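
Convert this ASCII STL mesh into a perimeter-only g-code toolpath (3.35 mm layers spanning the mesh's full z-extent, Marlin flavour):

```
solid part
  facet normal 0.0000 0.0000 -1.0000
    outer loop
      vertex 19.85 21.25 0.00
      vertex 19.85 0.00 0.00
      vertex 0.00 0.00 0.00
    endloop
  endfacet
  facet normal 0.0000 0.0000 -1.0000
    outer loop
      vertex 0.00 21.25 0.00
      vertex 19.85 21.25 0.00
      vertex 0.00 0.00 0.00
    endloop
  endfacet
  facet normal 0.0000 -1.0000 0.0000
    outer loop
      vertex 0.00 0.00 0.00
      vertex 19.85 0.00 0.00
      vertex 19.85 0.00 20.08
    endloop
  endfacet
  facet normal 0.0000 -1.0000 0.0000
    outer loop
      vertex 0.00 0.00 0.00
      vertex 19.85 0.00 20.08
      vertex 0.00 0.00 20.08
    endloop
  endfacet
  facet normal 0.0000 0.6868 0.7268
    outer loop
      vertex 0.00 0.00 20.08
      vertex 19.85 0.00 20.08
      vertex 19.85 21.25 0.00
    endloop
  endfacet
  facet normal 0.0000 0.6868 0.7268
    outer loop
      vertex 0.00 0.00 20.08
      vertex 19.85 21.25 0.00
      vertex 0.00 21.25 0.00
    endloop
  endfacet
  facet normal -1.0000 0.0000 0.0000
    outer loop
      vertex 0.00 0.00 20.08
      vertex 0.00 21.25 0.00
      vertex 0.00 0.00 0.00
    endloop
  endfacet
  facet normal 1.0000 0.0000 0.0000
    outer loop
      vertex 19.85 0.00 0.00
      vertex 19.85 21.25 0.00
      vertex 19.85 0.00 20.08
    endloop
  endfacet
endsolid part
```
; perimeter-only toolpath
G21 ; units = mm
G90 ; absolute positioning
G28 ; home
; layer 1
G0 Z3.35
G0 X0.00 Y0.00
G1 X19.85 Y0.00
G1 X19.85 Y17.71
G1 X0.00 Y17.71
G1 X0.00 Y0.00
; layer 2
G0 Z6.69
G0 X0.00 Y0.00
G1 X19.85 Y0.00
G1 X19.85 Y14.17
G1 X0.00 Y14.17
G1 X0.00 Y0.00
; layer 3
G0 Z10.04
G0 X0.00 Y0.00
G1 X19.85 Y0.00
G1 X19.85 Y10.62
G1 X0.00 Y10.62
G1 X0.00 Y0.00
; layer 4
G0 Z13.39
G0 X0.00 Y0.00
G1 X19.85 Y0.00
G1 X19.85 Y7.08
G1 X0.00 Y7.08
G1 X0.00 Y0.00
; layer 5
G0 Z16.73
G0 X0.00 Y0.00
G1 X19.85 Y0.00
G1 X19.85 Y3.54
G1 X0.00 Y3.54
G1 X0.00 Y0.00
M2 ; end

The solid is a wedge (ramp): 19.9 × 21.2 mm base, rising to 20.1 mm along the y=0 edge and sloping linearly to z=0 at y=21.2. Slicing at Δz = 3.35 mm — 6 equal slices spanning the solid's height, so layer i sits at z = i·h/6 — gives 5 non-empty perimeters. Each is a 4-segment closed polygon; G0 lifts to the layer z and rapids to the start vertex, then G1 traces the edges. The cross-section shrinks linearly with z (the slice at the apex is degenerate and omitted).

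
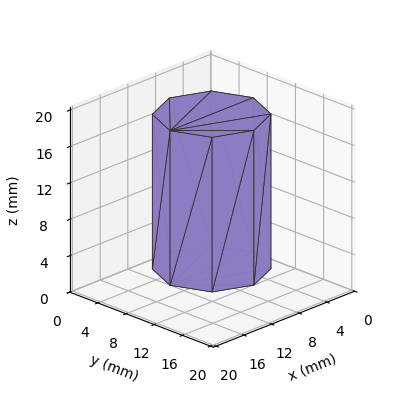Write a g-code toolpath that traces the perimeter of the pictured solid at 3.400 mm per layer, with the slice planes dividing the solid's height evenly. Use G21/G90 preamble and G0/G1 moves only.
Reading the render: the shape is a regular 8-sided prism (a cylinder approximated with 8 flat sides), circumscribed radius ≈ 6 mm, height ≈ 17 mm (dimensions read to the nearest mm from the axis ticks). For the g-code, the solid's height is divided into equal slices at the stated Δz and each level perimeter traced with G1 moves after a G0 lift.

; perimeter-only toolpath
G21 ; units = mm
G90 ; absolute positioning
G28 ; home
; layer 1
G0 Z3.400
G0 X12.000 Y6.000
G1 X10.243 Y10.243
G1 X6.000 Y12.000
G1 X1.757 Y10.243
G1 X0.000 Y6.000
G1 X1.757 Y1.757
G1 X6.000 Y0.000
G1 X10.243 Y1.757
G1 X12.000 Y6.000
; layer 2
G0 Z6.800
G0 X12.000 Y6.000
G1 X10.243 Y10.243
G1 X6.000 Y12.000
G1 X1.757 Y10.243
G1 X0.000 Y6.000
G1 X1.757 Y1.757
G1 X6.000 Y0.000
G1 X10.243 Y1.757
G1 X12.000 Y6.000
; layer 3
G0 Z10.200
G0 X12.000 Y6.000
G1 X10.243 Y10.243
G1 X6.000 Y12.000
G1 X1.757 Y10.243
G1 X0.000 Y6.000
G1 X1.757 Y1.757
G1 X6.000 Y0.000
G1 X10.243 Y1.757
G1 X12.000 Y6.000
; layer 4
G0 Z13.600
G0 X12.000 Y6.000
G1 X10.243 Y10.243
G1 X6.000 Y12.000
G1 X1.757 Y10.243
G1 X0.000 Y6.000
G1 X1.757 Y1.757
G1 X6.000 Y0.000
G1 X10.243 Y1.757
G1 X12.000 Y6.000
; layer 5
G0 Z17.000
G0 X12.000 Y6.000
G1 X10.243 Y10.243
G1 X6.000 Y12.000
G1 X1.757 Y10.243
G1 X0.000 Y6.000
G1 X1.757 Y1.757
G1 X6.000 Y0.000
G1 X10.243 Y1.757
G1 X12.000 Y6.000
M2 ; end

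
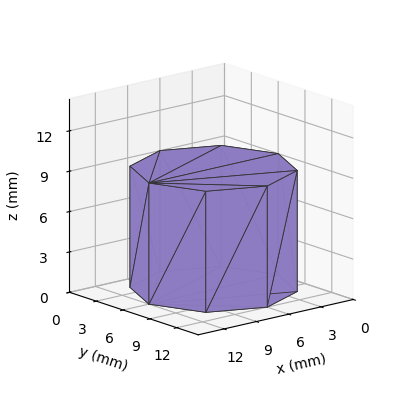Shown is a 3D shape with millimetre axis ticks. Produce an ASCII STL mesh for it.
Reading the render: the shape is a regular 8-sided prism (a cylinder approximated with 8 flat sides), circumscribed radius ≈ 6 mm, height ≈ 9 mm (dimensions read to the nearest mm from the axis ticks). For the STL, each face is triangulated and given an outward normal.

solid part
  facet normal 0.0000 0.0000 -1.0000
    outer loop
      vertex 6.000 12.000 0.000
      vertex 10.243 10.243 0.000
      vertex 12.000 6.000 0.000
    endloop
  endfacet
  facet normal 0.0000 0.0000 -1.0000
    outer loop
      vertex 1.757 10.243 0.000
      vertex 6.000 12.000 0.000
      vertex 12.000 6.000 0.000
    endloop
  endfacet
  facet normal 0.0000 0.0000 -1.0000
    outer loop
      vertex 0.000 6.000 0.000
      vertex 1.757 10.243 0.000
      vertex 12.000 6.000 0.000
    endloop
  endfacet
  facet normal 0.0000 0.0000 -1.0000
    outer loop
      vertex 1.757 1.757 0.000
      vertex 0.000 6.000 0.000
      vertex 12.000 6.000 0.000
    endloop
  endfacet
  facet normal 0.0000 0.0000 -1.0000
    outer loop
      vertex 6.000 0.000 0.000
      vertex 1.757 1.757 0.000
      vertex 12.000 6.000 0.000
    endloop
  endfacet
  facet normal 0.0000 0.0000 -1.0000
    outer loop
      vertex 10.243 1.757 0.000
      vertex 6.000 0.000 0.000
      vertex 12.000 6.000 0.000
    endloop
  endfacet
  facet normal 0.0000 0.0000 1.0000
    outer loop
      vertex 12.000 6.000 9.000
      vertex 10.243 10.243 9.000
      vertex 6.000 12.000 9.000
    endloop
  endfacet
  facet normal 0.0000 0.0000 1.0000
    outer loop
      vertex 12.000 6.000 9.000
      vertex 6.000 12.000 9.000
      vertex 1.757 10.243 9.000
    endloop
  endfacet
  facet normal 0.0000 0.0000 1.0000
    outer loop
      vertex 12.000 6.000 9.000
      vertex 1.757 10.243 9.000
      vertex 0.000 6.000 9.000
    endloop
  endfacet
  facet normal 0.0000 0.0000 1.0000
    outer loop
      vertex 12.000 6.000 9.000
      vertex 0.000 6.000 9.000
      vertex 1.757 1.757 9.000
    endloop
  endfacet
  facet normal 0.0000 0.0000 1.0000
    outer loop
      vertex 12.000 6.000 9.000
      vertex 1.757 1.757 9.000
      vertex 6.000 0.000 9.000
    endloop
  endfacet
  facet normal 0.0000 0.0000 1.0000
    outer loop
      vertex 12.000 6.000 9.000
      vertex 6.000 0.000 9.000
      vertex 10.243 1.757 9.000
    endloop
  endfacet
  facet normal 0.9239 0.3826 0.0000
    outer loop
      vertex 12.000 6.000 0.000
      vertex 10.243 10.243 0.000
      vertex 10.243 10.243 9.000
    endloop
  endfacet
  facet normal 0.9239 0.3826 0.0000
    outer loop
      vertex 12.000 6.000 0.000
      vertex 10.243 10.243 9.000
      vertex 12.000 6.000 9.000
    endloop
  endfacet
  facet normal 0.3826 0.9239 0.0000
    outer loop
      vertex 10.243 10.243 0.000
      vertex 6.000 12.000 0.000
      vertex 6.000 12.000 9.000
    endloop
  endfacet
  facet normal 0.3826 0.9239 0.0000
    outer loop
      vertex 10.243 10.243 0.000
      vertex 6.000 12.000 9.000
      vertex 10.243 10.243 9.000
    endloop
  endfacet
  facet normal -0.3826 0.9239 0.0000
    outer loop
      vertex 6.000 12.000 0.000
      vertex 1.757 10.243 0.000
      vertex 1.757 10.243 9.000
    endloop
  endfacet
  facet normal -0.3826 0.9239 0.0000
    outer loop
      vertex 6.000 12.000 0.000
      vertex 1.757 10.243 9.000
      vertex 6.000 12.000 9.000
    endloop
  endfacet
  facet normal -0.9239 0.3826 0.0000
    outer loop
      vertex 1.757 10.243 0.000
      vertex 0.000 6.000 0.000
      vertex 0.000 6.000 9.000
    endloop
  endfacet
  facet normal -0.9239 0.3826 0.0000
    outer loop
      vertex 1.757 10.243 0.000
      vertex 0.000 6.000 9.000
      vertex 1.757 10.243 9.000
    endloop
  endfacet
  facet normal -0.9239 -0.3826 0.0000
    outer loop
      vertex 0.000 6.000 0.000
      vertex 1.757 1.757 0.000
      vertex 1.757 1.757 9.000
    endloop
  endfacet
  facet normal -0.9239 -0.3826 0.0000
    outer loop
      vertex 0.000 6.000 0.000
      vertex 1.757 1.757 9.000
      vertex 0.000 6.000 9.000
    endloop
  endfacet
  facet normal -0.3826 -0.9239 0.0000
    outer loop
      vertex 1.757 1.757 0.000
      vertex 6.000 0.000 0.000
      vertex 6.000 0.000 9.000
    endloop
  endfacet
  facet normal -0.3826 -0.9239 0.0000
    outer loop
      vertex 1.757 1.757 0.000
      vertex 6.000 0.000 9.000
      vertex 1.757 1.757 9.000
    endloop
  endfacet
  facet normal 0.3826 -0.9239 0.0000
    outer loop
      vertex 6.000 0.000 0.000
      vertex 10.243 1.757 0.000
      vertex 10.243 1.757 9.000
    endloop
  endfacet
  facet normal 0.3826 -0.9239 0.0000
    outer loop
      vertex 6.000 0.000 0.000
      vertex 10.243 1.757 9.000
      vertex 6.000 0.000 9.000
    endloop
  endfacet
  facet normal 0.9239 -0.3826 0.0000
    outer loop
      vertex 10.243 1.757 0.000
      vertex 12.000 6.000 0.000
      vertex 12.000 6.000 9.000
    endloop
  endfacet
  facet normal 0.9239 -0.3826 0.0000
    outer loop
      vertex 10.243 1.757 0.000
      vertex 12.000 6.000 9.000
      vertex 10.243 1.757 9.000
    endloop
  endfacet
endsolid part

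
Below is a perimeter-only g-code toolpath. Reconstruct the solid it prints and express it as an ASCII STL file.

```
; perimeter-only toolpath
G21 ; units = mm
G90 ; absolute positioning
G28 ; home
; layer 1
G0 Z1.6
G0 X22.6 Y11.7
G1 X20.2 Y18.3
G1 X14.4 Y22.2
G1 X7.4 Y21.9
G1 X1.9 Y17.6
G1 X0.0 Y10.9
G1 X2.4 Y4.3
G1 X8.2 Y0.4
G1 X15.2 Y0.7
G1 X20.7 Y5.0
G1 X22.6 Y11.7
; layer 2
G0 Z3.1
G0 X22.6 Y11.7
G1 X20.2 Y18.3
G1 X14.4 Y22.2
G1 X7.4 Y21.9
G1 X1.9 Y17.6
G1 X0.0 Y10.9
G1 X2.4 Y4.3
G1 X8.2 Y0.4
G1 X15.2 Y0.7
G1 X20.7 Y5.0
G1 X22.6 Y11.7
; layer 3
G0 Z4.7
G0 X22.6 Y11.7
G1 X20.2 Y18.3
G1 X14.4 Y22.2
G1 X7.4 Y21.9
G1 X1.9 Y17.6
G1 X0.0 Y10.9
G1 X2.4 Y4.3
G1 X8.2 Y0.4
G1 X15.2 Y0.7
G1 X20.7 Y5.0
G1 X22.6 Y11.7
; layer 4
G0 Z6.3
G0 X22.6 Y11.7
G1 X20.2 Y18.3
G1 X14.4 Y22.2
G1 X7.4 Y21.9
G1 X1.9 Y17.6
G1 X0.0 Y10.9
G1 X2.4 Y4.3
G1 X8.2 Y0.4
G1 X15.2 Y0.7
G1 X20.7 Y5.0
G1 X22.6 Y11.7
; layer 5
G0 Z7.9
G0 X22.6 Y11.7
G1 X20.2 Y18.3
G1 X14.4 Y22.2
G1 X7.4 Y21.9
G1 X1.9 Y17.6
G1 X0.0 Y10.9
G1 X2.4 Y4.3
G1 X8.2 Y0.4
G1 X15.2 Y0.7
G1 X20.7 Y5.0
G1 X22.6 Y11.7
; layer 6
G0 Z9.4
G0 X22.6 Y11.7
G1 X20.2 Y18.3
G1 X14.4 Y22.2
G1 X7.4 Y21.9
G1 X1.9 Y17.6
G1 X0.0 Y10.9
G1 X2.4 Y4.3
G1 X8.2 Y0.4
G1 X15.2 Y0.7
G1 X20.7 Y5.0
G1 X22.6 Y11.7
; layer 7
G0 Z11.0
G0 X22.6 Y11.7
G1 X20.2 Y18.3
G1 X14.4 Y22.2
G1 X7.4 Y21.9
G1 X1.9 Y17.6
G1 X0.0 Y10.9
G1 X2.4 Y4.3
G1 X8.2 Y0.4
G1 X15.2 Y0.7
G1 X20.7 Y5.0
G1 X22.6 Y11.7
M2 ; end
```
solid part
  facet normal 0.0000 0.0000 -1.0000
    outer loop
      vertex 14.4 22.2 0.0
      vertex 20.2 18.3 0.0
      vertex 22.6 11.7 0.0
    endloop
  endfacet
  facet normal 0.0000 0.0000 -1.0000
    outer loop
      vertex 7.4 21.9 0.0
      vertex 14.4 22.2 0.0
      vertex 22.6 11.7 0.0
    endloop
  endfacet
  facet normal 0.0000 0.0000 -1.0000
    outer loop
      vertex 1.9 17.6 0.0
      vertex 7.4 21.9 0.0
      vertex 22.6 11.7 0.0
    endloop
  endfacet
  facet normal 0.0000 0.0000 -1.0000
    outer loop
      vertex 0.0 10.9 0.0
      vertex 1.9 17.6 0.0
      vertex 22.6 11.7 0.0
    endloop
  endfacet
  facet normal 0.0000 0.0000 -1.0000
    outer loop
      vertex 2.4 4.3 0.0
      vertex 0.0 10.9 0.0
      vertex 22.6 11.7 0.0
    endloop
  endfacet
  facet normal 0.0000 0.0000 -1.0000
    outer loop
      vertex 8.2 0.4 0.0
      vertex 2.4 4.3 0.0
      vertex 22.6 11.7 0.0
    endloop
  endfacet
  facet normal 0.0000 0.0000 -1.0000
    outer loop
      vertex 15.2 0.7 0.0
      vertex 8.2 0.4 0.0
      vertex 22.6 11.7 0.0
    endloop
  endfacet
  facet normal 0.0000 0.0000 -1.0000
    outer loop
      vertex 20.7 5.0 0.0
      vertex 15.2 0.7 0.0
      vertex 22.6 11.7 0.0
    endloop
  endfacet
  facet normal 0.0000 0.0000 1.0000
    outer loop
      vertex 22.6 11.7 11.0
      vertex 20.2 18.3 11.0
      vertex 14.4 22.2 11.0
    endloop
  endfacet
  facet normal 0.0000 0.0000 1.0000
    outer loop
      vertex 22.6 11.7 11.0
      vertex 14.4 22.2 11.0
      vertex 7.4 21.9 11.0
    endloop
  endfacet
  facet normal 0.0000 0.0000 1.0000
    outer loop
      vertex 22.6 11.7 11.0
      vertex 7.4 21.9 11.0
      vertex 1.9 17.6 11.0
    endloop
  endfacet
  facet normal 0.0000 0.0000 1.0000
    outer loop
      vertex 22.6 11.7 11.0
      vertex 1.9 17.6 11.0
      vertex 0.0 10.9 11.0
    endloop
  endfacet
  facet normal 0.0000 0.0000 1.0000
    outer loop
      vertex 22.6 11.7 11.0
      vertex 0.0 10.9 11.0
      vertex 2.4 4.3 11.0
    endloop
  endfacet
  facet normal 0.0000 0.0000 1.0000
    outer loop
      vertex 22.6 11.7 11.0
      vertex 2.4 4.3 11.0
      vertex 8.2 0.4 11.0
    endloop
  endfacet
  facet normal 0.0000 0.0000 1.0000
    outer loop
      vertex 22.6 11.7 11.0
      vertex 8.2 0.4 11.0
      vertex 15.2 0.7 11.0
    endloop
  endfacet
  facet normal 0.0000 0.0000 1.0000
    outer loop
      vertex 22.6 11.7 11.0
      vertex 15.2 0.7 11.0
      vertex 20.7 5.0 11.0
    endloop
  endfacet
  facet normal 0.9398 0.3417 0.0000
    outer loop
      vertex 22.6 11.7 0.0
      vertex 20.2 18.3 0.0
      vertex 20.2 18.3 11.0
    endloop
  endfacet
  facet normal 0.9398 0.3417 0.0000
    outer loop
      vertex 22.6 11.7 0.0
      vertex 20.2 18.3 11.0
      vertex 22.6 11.7 11.0
    endloop
  endfacet
  facet normal 0.5580 0.8298 0.0000
    outer loop
      vertex 20.2 18.3 0.0
      vertex 14.4 22.2 0.0
      vertex 14.4 22.2 11.0
    endloop
  endfacet
  facet normal 0.5580 0.8298 0.0000
    outer loop
      vertex 20.2 18.3 0.0
      vertex 14.4 22.2 11.0
      vertex 20.2 18.3 11.0
    endloop
  endfacet
  facet normal -0.0428 0.9991 0.0000
    outer loop
      vertex 14.4 22.2 0.0
      vertex 7.4 21.9 0.0
      vertex 7.4 21.9 11.0
    endloop
  endfacet
  facet normal -0.0428 0.9991 0.0000
    outer loop
      vertex 14.4 22.2 0.0
      vertex 7.4 21.9 11.0
      vertex 14.4 22.2 11.0
    endloop
  endfacet
  facet normal -0.6159 0.7878 0.0000
    outer loop
      vertex 7.4 21.9 0.0
      vertex 1.9 17.6 0.0
      vertex 1.9 17.6 11.0
    endloop
  endfacet
  facet normal -0.6159 0.7878 0.0000
    outer loop
      vertex 7.4 21.9 0.0
      vertex 1.9 17.6 11.0
      vertex 7.4 21.9 11.0
    endloop
  endfacet
  facet normal -0.9621 0.2728 0.0000
    outer loop
      vertex 1.9 17.6 0.0
      vertex 0.0 10.9 0.0
      vertex 0.0 10.9 11.0
    endloop
  endfacet
  facet normal -0.9621 0.2728 0.0000
    outer loop
      vertex 1.9 17.6 0.0
      vertex 0.0 10.9 11.0
      vertex 1.9 17.6 11.0
    endloop
  endfacet
  facet normal -0.9398 -0.3417 0.0000
    outer loop
      vertex 0.0 10.9 0.0
      vertex 2.4 4.3 0.0
      vertex 2.4 4.3 11.0
    endloop
  endfacet
  facet normal -0.9398 -0.3417 0.0000
    outer loop
      vertex 0.0 10.9 0.0
      vertex 2.4 4.3 11.0
      vertex 0.0 10.9 11.0
    endloop
  endfacet
  facet normal -0.5580 -0.8298 0.0000
    outer loop
      vertex 2.4 4.3 0.0
      vertex 8.2 0.4 0.0
      vertex 8.2 0.4 11.0
    endloop
  endfacet
  facet normal -0.5580 -0.8298 0.0000
    outer loop
      vertex 2.4 4.3 0.0
      vertex 8.2 0.4 11.0
      vertex 2.4 4.3 11.0
    endloop
  endfacet
  facet normal 0.0428 -0.9991 0.0000
    outer loop
      vertex 8.2 0.4 0.0
      vertex 15.2 0.7 0.0
      vertex 15.2 0.7 11.0
    endloop
  endfacet
  facet normal 0.0428 -0.9991 0.0000
    outer loop
      vertex 8.2 0.4 0.0
      vertex 15.2 0.7 11.0
      vertex 8.2 0.4 11.0
    endloop
  endfacet
  facet normal 0.6159 -0.7878 0.0000
    outer loop
      vertex 15.2 0.7 0.0
      vertex 20.7 5.0 0.0
      vertex 20.7 5.0 11.0
    endloop
  endfacet
  facet normal 0.6159 -0.7878 0.0000
    outer loop
      vertex 15.2 0.7 0.0
      vertex 20.7 5.0 11.0
      vertex 15.2 0.7 11.0
    endloop
  endfacet
  facet normal 0.9621 -0.2728 0.0000
    outer loop
      vertex 20.7 5.0 0.0
      vertex 22.6 11.7 0.0
      vertex 22.6 11.7 11.0
    endloop
  endfacet
  facet normal 0.9621 -0.2728 0.0000
    outer loop
      vertex 20.7 5.0 0.0
      vertex 22.6 11.7 11.0
      vertex 20.7 5.0 11.0
    endloop
  endfacet
endsolid part

The G0 Z moves step by Δz≈1.6 mm. Every layer's G1 loop is the same polygon, so the solid is a straight extrusion of it from z=0 to z≈11. Closing with flat bottom and top caps and triangulating gives 36 facets — a regular 10-sided prism (a cylinder approximated with 10 flat sides), circumscribed radius ≈ 11.3 mm, height ≈ 11 mm.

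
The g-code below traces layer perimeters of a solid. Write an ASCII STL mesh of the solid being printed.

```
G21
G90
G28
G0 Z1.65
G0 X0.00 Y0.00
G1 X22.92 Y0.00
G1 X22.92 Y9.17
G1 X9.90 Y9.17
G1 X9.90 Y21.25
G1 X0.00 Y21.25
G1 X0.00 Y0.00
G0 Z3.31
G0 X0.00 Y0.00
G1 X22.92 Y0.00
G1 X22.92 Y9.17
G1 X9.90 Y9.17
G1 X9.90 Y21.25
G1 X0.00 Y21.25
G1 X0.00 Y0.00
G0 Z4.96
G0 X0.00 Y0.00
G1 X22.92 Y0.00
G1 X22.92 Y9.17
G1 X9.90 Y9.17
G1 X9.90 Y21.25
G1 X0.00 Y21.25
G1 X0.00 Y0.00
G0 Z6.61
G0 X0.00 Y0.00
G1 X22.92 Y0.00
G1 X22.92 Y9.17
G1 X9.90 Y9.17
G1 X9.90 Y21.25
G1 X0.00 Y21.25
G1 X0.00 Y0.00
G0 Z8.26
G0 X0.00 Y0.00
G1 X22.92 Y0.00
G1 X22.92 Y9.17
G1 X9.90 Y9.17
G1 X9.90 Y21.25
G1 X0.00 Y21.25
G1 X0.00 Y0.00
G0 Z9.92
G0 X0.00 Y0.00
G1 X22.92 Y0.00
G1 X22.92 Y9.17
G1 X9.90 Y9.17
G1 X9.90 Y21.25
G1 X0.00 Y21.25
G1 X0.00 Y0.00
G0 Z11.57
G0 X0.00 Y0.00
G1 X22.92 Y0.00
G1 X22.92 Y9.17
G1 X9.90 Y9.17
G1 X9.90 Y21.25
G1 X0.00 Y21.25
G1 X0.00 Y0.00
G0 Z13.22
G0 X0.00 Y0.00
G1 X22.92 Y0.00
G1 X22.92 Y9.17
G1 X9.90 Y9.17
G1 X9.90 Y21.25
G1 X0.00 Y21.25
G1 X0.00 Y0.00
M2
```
solid part
  facet normal 0.0000 0.0000 -1.0000
    outer loop
      vertex 22.92 9.17 0.00
      vertex 22.92 0.00 0.00
      vertex 0.00 0.00 0.00
    endloop
  endfacet
  facet normal 0.0000 0.0000 -1.0000
    outer loop
      vertex 9.90 9.17 0.00
      vertex 22.92 9.17 0.00
      vertex 0.00 0.00 0.00
    endloop
  endfacet
  facet normal 0.0000 0.0000 -1.0000
    outer loop
      vertex 9.90 21.25 0.00
      vertex 9.90 9.17 0.00
      vertex 0.00 0.00 0.00
    endloop
  endfacet
  facet normal 0.0000 0.0000 -1.0000
    outer loop
      vertex 0.00 21.25 0.00
      vertex 9.90 21.25 0.00
      vertex 0.00 0.00 0.00
    endloop
  endfacet
  facet normal 0.0000 0.0000 1.0000
    outer loop
      vertex 0.00 0.00 13.22
      vertex 22.92 0.00 13.22
      vertex 22.92 9.17 13.22
    endloop
  endfacet
  facet normal 0.0000 0.0000 1.0000
    outer loop
      vertex 0.00 0.00 13.22
      vertex 22.92 9.17 13.22
      vertex 9.90 9.17 13.22
    endloop
  endfacet
  facet normal 0.0000 0.0000 1.0000
    outer loop
      vertex 0.00 0.00 13.22
      vertex 9.90 9.17 13.22
      vertex 9.90 21.25 13.22
    endloop
  endfacet
  facet normal 0.0000 0.0000 1.0000
    outer loop
      vertex 0.00 0.00 13.22
      vertex 9.90 21.25 13.22
      vertex 0.00 21.25 13.22
    endloop
  endfacet
  facet normal 0.0000 -1.0000 0.0000
    outer loop
      vertex 0.00 0.00 0.00
      vertex 22.92 0.00 0.00
      vertex 22.92 0.00 13.22
    endloop
  endfacet
  facet normal 0.0000 -1.0000 0.0000
    outer loop
      vertex 0.00 0.00 0.00
      vertex 22.92 0.00 13.22
      vertex 0.00 0.00 13.22
    endloop
  endfacet
  facet normal 1.0000 0.0000 0.0000
    outer loop
      vertex 22.92 0.00 0.00
      vertex 22.92 9.17 0.00
      vertex 22.92 9.17 13.22
    endloop
  endfacet
  facet normal 1.0000 0.0000 0.0000
    outer loop
      vertex 22.92 0.00 0.00
      vertex 22.92 9.17 13.22
      vertex 22.92 0.00 13.22
    endloop
  endfacet
  facet normal 0.0000 1.0000 0.0000
    outer loop
      vertex 22.92 9.17 0.00
      vertex 9.90 9.17 0.00
      vertex 9.90 9.17 13.22
    endloop
  endfacet
  facet normal 0.0000 1.0000 0.0000
    outer loop
      vertex 22.92 9.17 0.00
      vertex 9.90 9.17 13.22
      vertex 22.92 9.17 13.22
    endloop
  endfacet
  facet normal 1.0000 0.0000 0.0000
    outer loop
      vertex 9.90 9.17 0.00
      vertex 9.90 21.25 0.00
      vertex 9.90 21.25 13.22
    endloop
  endfacet
  facet normal 1.0000 0.0000 0.0000
    outer loop
      vertex 9.90 9.17 0.00
      vertex 9.90 21.25 13.22
      vertex 9.90 9.17 13.22
    endloop
  endfacet
  facet normal 0.0000 1.0000 0.0000
    outer loop
      vertex 9.90 21.25 0.00
      vertex 0.00 21.25 0.00
      vertex 0.00 21.25 13.22
    endloop
  endfacet
  facet normal 0.0000 1.0000 0.0000
    outer loop
      vertex 9.90 21.25 0.00
      vertex 0.00 21.25 13.22
      vertex 9.90 21.25 13.22
    endloop
  endfacet
  facet normal -1.0000 0.0000 0.0000
    outer loop
      vertex 0.00 21.25 0.00
      vertex 0.00 0.00 0.00
      vertex 0.00 0.00 13.22
    endloop
  endfacet
  facet normal -1.0000 0.0000 0.0000
    outer loop
      vertex 0.00 21.25 0.00
      vertex 0.00 0.00 13.22
      vertex 0.00 21.25 13.22
    endloop
  endfacet
endsolid part

The G0 Z moves step by Δz≈1.65 mm. Every layer's G1 loop is the same polygon, so the solid is a straight extrusion of it from z=0 to z≈13.2. Closing with flat bottom and top caps and triangulating gives 20 facets — an L-shaped prism: outer 22.9 × 21.2 mm, arm thicknesses ≈ 9.17 mm (horizontal) and 9.9 mm (vertical), extruded 13.2 mm in z.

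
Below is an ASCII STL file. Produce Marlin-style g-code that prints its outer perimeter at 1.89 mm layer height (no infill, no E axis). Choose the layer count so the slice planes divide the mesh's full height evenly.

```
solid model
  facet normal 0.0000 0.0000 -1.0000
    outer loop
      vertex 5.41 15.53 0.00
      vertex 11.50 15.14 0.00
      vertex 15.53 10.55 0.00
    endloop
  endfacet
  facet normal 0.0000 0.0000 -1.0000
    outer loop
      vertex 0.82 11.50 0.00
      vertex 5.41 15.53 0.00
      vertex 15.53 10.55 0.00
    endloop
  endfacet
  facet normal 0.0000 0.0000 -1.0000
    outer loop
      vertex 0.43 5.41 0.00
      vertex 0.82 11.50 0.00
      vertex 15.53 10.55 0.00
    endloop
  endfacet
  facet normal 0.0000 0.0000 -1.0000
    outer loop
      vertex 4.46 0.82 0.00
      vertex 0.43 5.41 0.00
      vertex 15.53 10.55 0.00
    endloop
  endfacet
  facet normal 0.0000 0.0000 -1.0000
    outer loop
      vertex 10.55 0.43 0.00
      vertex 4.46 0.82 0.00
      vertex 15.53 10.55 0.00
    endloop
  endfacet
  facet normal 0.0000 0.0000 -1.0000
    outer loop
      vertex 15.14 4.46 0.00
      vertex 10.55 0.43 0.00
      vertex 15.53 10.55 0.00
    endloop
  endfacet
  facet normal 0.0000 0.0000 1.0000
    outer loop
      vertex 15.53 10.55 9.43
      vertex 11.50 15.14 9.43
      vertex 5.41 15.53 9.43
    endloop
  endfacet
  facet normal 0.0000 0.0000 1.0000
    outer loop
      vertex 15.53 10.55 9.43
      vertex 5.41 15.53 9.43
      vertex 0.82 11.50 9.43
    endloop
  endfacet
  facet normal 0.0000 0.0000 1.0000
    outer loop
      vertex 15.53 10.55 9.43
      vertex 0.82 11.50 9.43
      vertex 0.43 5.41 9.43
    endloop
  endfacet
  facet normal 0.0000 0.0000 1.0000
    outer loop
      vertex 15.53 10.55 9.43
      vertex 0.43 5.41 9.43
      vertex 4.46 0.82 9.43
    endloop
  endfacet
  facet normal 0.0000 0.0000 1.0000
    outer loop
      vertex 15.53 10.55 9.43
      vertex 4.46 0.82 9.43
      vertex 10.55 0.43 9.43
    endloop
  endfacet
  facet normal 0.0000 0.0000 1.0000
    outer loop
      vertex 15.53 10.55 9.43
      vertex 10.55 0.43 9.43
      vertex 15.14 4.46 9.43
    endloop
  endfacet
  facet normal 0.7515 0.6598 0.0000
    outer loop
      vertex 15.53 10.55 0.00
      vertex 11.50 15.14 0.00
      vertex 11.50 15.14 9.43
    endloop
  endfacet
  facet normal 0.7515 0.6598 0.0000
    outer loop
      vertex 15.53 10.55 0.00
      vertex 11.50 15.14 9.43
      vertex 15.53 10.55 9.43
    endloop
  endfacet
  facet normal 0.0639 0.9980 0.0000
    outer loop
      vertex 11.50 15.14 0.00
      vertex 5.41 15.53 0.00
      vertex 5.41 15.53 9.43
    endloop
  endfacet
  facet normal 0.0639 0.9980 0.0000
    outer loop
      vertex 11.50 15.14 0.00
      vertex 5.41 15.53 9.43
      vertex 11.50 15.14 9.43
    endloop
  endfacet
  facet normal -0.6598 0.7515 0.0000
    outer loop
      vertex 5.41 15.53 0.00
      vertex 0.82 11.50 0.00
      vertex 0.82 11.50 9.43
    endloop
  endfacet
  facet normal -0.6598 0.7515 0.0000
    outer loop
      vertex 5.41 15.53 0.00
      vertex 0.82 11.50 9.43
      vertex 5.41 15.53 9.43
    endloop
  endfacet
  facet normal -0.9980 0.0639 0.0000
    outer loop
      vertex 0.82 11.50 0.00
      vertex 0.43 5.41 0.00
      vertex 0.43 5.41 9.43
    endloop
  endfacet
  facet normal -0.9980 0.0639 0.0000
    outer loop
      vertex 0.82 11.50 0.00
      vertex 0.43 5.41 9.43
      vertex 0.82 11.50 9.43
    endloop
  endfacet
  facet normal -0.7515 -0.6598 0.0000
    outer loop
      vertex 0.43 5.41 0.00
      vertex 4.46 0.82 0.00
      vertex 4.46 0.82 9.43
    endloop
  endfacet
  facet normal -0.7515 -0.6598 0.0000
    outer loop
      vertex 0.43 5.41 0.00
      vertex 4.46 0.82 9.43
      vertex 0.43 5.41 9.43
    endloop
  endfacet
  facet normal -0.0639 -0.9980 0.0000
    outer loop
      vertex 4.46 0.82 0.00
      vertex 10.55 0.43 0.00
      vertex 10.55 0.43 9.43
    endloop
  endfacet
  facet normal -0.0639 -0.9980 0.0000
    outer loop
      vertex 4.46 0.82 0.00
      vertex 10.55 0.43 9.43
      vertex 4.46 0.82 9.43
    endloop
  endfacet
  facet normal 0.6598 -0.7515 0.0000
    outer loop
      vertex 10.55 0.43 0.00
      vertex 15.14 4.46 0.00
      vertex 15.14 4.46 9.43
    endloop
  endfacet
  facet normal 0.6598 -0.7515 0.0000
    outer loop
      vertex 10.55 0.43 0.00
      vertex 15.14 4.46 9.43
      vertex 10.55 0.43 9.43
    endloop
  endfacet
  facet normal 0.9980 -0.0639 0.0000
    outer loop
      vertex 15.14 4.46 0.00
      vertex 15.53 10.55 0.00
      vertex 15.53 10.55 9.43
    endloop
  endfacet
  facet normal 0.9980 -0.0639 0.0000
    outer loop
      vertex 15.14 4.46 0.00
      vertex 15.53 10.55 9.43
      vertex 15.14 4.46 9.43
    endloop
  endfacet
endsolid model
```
; perimeter-only toolpath
G21 ; units = mm
G90 ; absolute positioning
G28 ; home
; layer 1
G0 Z1.89
G0 X15.53 Y10.55
G1 X11.50 Y15.14
G1 X5.41 Y15.53
G1 X0.82 Y11.50
G1 X0.43 Y5.41
G1 X4.46 Y0.82
G1 X10.55 Y0.43
G1 X15.14 Y4.46
G1 X15.53 Y10.55
; layer 2
G0 Z3.77
G0 X15.53 Y10.55
G1 X11.50 Y15.14
G1 X5.41 Y15.53
G1 X0.82 Y11.50
G1 X0.43 Y5.41
G1 X4.46 Y0.82
G1 X10.55 Y0.43
G1 X15.14 Y4.46
G1 X15.53 Y10.55
; layer 3
G0 Z5.66
G0 X15.53 Y10.55
G1 X11.50 Y15.14
G1 X5.41 Y15.53
G1 X0.82 Y11.50
G1 X0.43 Y5.41
G1 X4.46 Y0.82
G1 X10.55 Y0.43
G1 X15.14 Y4.46
G1 X15.53 Y10.55
; layer 4
G0 Z7.54
G0 X15.53 Y10.55
G1 X11.50 Y15.14
G1 X5.41 Y15.53
G1 X0.82 Y11.50
G1 X0.43 Y5.41
G1 X4.46 Y0.82
G1 X10.55 Y0.43
G1 X15.14 Y4.46
G1 X15.53 Y10.55
; layer 5
G0 Z9.43
G0 X15.53 Y10.55
G1 X11.50 Y15.14
G1 X5.41 Y15.53
G1 X0.82 Y11.50
G1 X0.43 Y5.41
G1 X4.46 Y0.82
G1 X10.55 Y0.43
G1 X15.14 Y4.46
G1 X15.53 Y10.55
M2 ; end

The solid is a regular 8-sided prism (a cylinder approximated with 8 flat sides), circumscribed radius ≈ 7.98 mm, height ≈ 9.43 mm. Slicing at Δz = 1.89 mm — 5 equal slices spanning the solid's height, so layer i sits at z = i·h/5 — gives 5 non-empty perimeters. Each is a 8-segment closed polygon; G0 lifts to the layer z and rapids to the start vertex, then G1 traces the edges.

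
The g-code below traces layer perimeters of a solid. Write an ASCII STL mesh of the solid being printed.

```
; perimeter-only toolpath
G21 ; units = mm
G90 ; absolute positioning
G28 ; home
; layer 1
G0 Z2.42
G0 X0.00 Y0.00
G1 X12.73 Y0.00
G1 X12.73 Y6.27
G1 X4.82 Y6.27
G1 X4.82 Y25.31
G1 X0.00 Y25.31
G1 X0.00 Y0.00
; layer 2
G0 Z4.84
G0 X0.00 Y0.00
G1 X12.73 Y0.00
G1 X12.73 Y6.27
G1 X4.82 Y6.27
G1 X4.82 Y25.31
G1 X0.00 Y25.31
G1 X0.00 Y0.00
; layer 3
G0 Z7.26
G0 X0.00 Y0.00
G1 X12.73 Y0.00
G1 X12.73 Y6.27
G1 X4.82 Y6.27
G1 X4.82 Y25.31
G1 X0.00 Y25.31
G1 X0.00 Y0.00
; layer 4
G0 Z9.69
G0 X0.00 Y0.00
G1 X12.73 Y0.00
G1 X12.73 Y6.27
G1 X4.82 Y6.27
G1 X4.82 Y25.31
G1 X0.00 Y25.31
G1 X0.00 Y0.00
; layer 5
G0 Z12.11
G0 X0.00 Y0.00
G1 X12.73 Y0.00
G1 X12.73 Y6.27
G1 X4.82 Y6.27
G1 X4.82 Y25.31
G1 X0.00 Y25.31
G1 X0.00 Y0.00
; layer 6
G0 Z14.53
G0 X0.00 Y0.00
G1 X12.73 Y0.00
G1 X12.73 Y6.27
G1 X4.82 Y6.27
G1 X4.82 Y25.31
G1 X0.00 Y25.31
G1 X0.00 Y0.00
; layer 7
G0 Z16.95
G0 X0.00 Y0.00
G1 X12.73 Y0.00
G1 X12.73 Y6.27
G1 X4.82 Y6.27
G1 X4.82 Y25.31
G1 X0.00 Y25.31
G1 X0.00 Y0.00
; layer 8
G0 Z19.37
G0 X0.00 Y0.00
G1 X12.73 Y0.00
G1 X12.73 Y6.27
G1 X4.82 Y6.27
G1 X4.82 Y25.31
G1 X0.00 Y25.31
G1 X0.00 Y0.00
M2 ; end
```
solid part
  facet normal 0.0000 0.0000 -1.0000
    outer loop
      vertex 12.73 6.27 0.00
      vertex 12.73 0.00 0.00
      vertex 0.00 0.00 0.00
    endloop
  endfacet
  facet normal 0.0000 0.0000 -1.0000
    outer loop
      vertex 4.82 6.27 0.00
      vertex 12.73 6.27 0.00
      vertex 0.00 0.00 0.00
    endloop
  endfacet
  facet normal 0.0000 0.0000 -1.0000
    outer loop
      vertex 4.82 25.31 0.00
      vertex 4.82 6.27 0.00
      vertex 0.00 0.00 0.00
    endloop
  endfacet
  facet normal 0.0000 0.0000 -1.0000
    outer loop
      vertex 0.00 25.31 0.00
      vertex 4.82 25.31 0.00
      vertex 0.00 0.00 0.00
    endloop
  endfacet
  facet normal 0.0000 0.0000 1.0000
    outer loop
      vertex 0.00 0.00 19.37
      vertex 12.73 0.00 19.37
      vertex 12.73 6.27 19.37
    endloop
  endfacet
  facet normal 0.0000 0.0000 1.0000
    outer loop
      vertex 0.00 0.00 19.37
      vertex 12.73 6.27 19.37
      vertex 4.82 6.27 19.37
    endloop
  endfacet
  facet normal 0.0000 0.0000 1.0000
    outer loop
      vertex 0.00 0.00 19.37
      vertex 4.82 6.27 19.37
      vertex 4.82 25.31 19.37
    endloop
  endfacet
  facet normal 0.0000 0.0000 1.0000
    outer loop
      vertex 0.00 0.00 19.37
      vertex 4.82 25.31 19.37
      vertex 0.00 25.31 19.37
    endloop
  endfacet
  facet normal 0.0000 -1.0000 0.0000
    outer loop
      vertex 0.00 0.00 0.00
      vertex 12.73 0.00 0.00
      vertex 12.73 0.00 19.37
    endloop
  endfacet
  facet normal 0.0000 -1.0000 0.0000
    outer loop
      vertex 0.00 0.00 0.00
      vertex 12.73 0.00 19.37
      vertex 0.00 0.00 19.37
    endloop
  endfacet
  facet normal 1.0000 0.0000 0.0000
    outer loop
      vertex 12.73 0.00 0.00
      vertex 12.73 6.27 0.00
      vertex 12.73 6.27 19.37
    endloop
  endfacet
  facet normal 1.0000 0.0000 0.0000
    outer loop
      vertex 12.73 0.00 0.00
      vertex 12.73 6.27 19.37
      vertex 12.73 0.00 19.37
    endloop
  endfacet
  facet normal 0.0000 1.0000 0.0000
    outer loop
      vertex 12.73 6.27 0.00
      vertex 4.82 6.27 0.00
      vertex 4.82 6.27 19.37
    endloop
  endfacet
  facet normal 0.0000 1.0000 0.0000
    outer loop
      vertex 12.73 6.27 0.00
      vertex 4.82 6.27 19.37
      vertex 12.73 6.27 19.37
    endloop
  endfacet
  facet normal 1.0000 0.0000 0.0000
    outer loop
      vertex 4.82 6.27 0.00
      vertex 4.82 25.31 0.00
      vertex 4.82 25.31 19.37
    endloop
  endfacet
  facet normal 1.0000 0.0000 0.0000
    outer loop
      vertex 4.82 6.27 0.00
      vertex 4.82 25.31 19.37
      vertex 4.82 6.27 19.37
    endloop
  endfacet
  facet normal 0.0000 1.0000 0.0000
    outer loop
      vertex 4.82 25.31 0.00
      vertex 0.00 25.31 0.00
      vertex 0.00 25.31 19.37
    endloop
  endfacet
  facet normal 0.0000 1.0000 0.0000
    outer loop
      vertex 4.82 25.31 0.00
      vertex 0.00 25.31 19.37
      vertex 4.82 25.31 19.37
    endloop
  endfacet
  facet normal -1.0000 0.0000 0.0000
    outer loop
      vertex 0.00 25.31 0.00
      vertex 0.00 0.00 0.00
      vertex 0.00 0.00 19.37
    endloop
  endfacet
  facet normal -1.0000 0.0000 0.0000
    outer loop
      vertex 0.00 25.31 0.00
      vertex 0.00 0.00 19.37
      vertex 0.00 25.31 19.37
    endloop
  endfacet
endsolid part

The G0 Z moves step by Δz≈2.42 mm. Every layer's G1 loop is the same polygon, so the solid is a straight extrusion of it from z=0 to z≈19.4. Closing with flat bottom and top caps and triangulating gives 20 facets — an L-shaped prism: outer 12.7 × 25.3 mm, arm thicknesses ≈ 6.27 mm (horizontal) and 4.82 mm (vertical), extruded 19.4 mm in z.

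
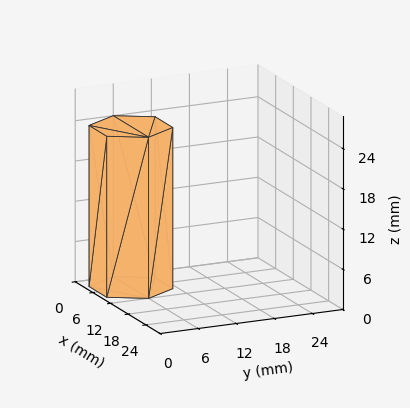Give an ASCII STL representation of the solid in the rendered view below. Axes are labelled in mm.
Reading the render: the shape is a regular 6-sided prism (a cylinder approximated with 6 flat sides), circumscribed radius ≈ 6 mm, height ≈ 24 mm (dimensions read to the nearest mm from the axis ticks). For the STL, each face is triangulated and given an outward normal.

solid part
  facet normal 0.0000 0.0000 -1.0000
    outer loop
      vertex 3.0 11.2 0.0
      vertex 9.0 11.2 0.0
      vertex 12.0 6.0 0.0
    endloop
  endfacet
  facet normal 0.0000 0.0000 -1.0000
    outer loop
      vertex 0.0 6.0 0.0
      vertex 3.0 11.2 0.0
      vertex 12.0 6.0 0.0
    endloop
  endfacet
  facet normal 0.0000 0.0000 -1.0000
    outer loop
      vertex 3.0 0.8 0.0
      vertex 0.0 6.0 0.0
      vertex 12.0 6.0 0.0
    endloop
  endfacet
  facet normal 0.0000 0.0000 -1.0000
    outer loop
      vertex 9.0 0.8 0.0
      vertex 3.0 0.8 0.0
      vertex 12.0 6.0 0.0
    endloop
  endfacet
  facet normal 0.0000 0.0000 1.0000
    outer loop
      vertex 12.0 6.0 24.0
      vertex 9.0 11.2 24.0
      vertex 3.0 11.2 24.0
    endloop
  endfacet
  facet normal 0.0000 0.0000 1.0000
    outer loop
      vertex 12.0 6.0 24.0
      vertex 3.0 11.2 24.0
      vertex 0.0 6.0 24.0
    endloop
  endfacet
  facet normal 0.0000 0.0000 1.0000
    outer loop
      vertex 12.0 6.0 24.0
      vertex 0.0 6.0 24.0
      vertex 3.0 0.8 24.0
    endloop
  endfacet
  facet normal 0.0000 0.0000 1.0000
    outer loop
      vertex 12.0 6.0 24.0
      vertex 3.0 0.8 24.0
      vertex 9.0 0.8 24.0
    endloop
  endfacet
  facet normal 0.8662 0.4997 0.0000
    outer loop
      vertex 12.0 6.0 0.0
      vertex 9.0 11.2 0.0
      vertex 9.0 11.2 24.0
    endloop
  endfacet
  facet normal 0.8662 0.4997 0.0000
    outer loop
      vertex 12.0 6.0 0.0
      vertex 9.0 11.2 24.0
      vertex 12.0 6.0 24.0
    endloop
  endfacet
  facet normal 0.0000 1.0000 0.0000
    outer loop
      vertex 9.0 11.2 0.0
      vertex 3.0 11.2 0.0
      vertex 3.0 11.2 24.0
    endloop
  endfacet
  facet normal 0.0000 1.0000 0.0000
    outer loop
      vertex 9.0 11.2 0.0
      vertex 3.0 11.2 24.0
      vertex 9.0 11.2 24.0
    endloop
  endfacet
  facet normal -0.8662 0.4997 0.0000
    outer loop
      vertex 3.0 11.2 0.0
      vertex 0.0 6.0 0.0
      vertex 0.0 6.0 24.0
    endloop
  endfacet
  facet normal -0.8662 0.4997 0.0000
    outer loop
      vertex 3.0 11.2 0.0
      vertex 0.0 6.0 24.0
      vertex 3.0 11.2 24.0
    endloop
  endfacet
  facet normal -0.8662 -0.4997 0.0000
    outer loop
      vertex 0.0 6.0 0.0
      vertex 3.0 0.8 0.0
      vertex 3.0 0.8 24.0
    endloop
  endfacet
  facet normal -0.8662 -0.4997 0.0000
    outer loop
      vertex 0.0 6.0 0.0
      vertex 3.0 0.8 24.0
      vertex 0.0 6.0 24.0
    endloop
  endfacet
  facet normal 0.0000 -1.0000 0.0000
    outer loop
      vertex 3.0 0.8 0.0
      vertex 9.0 0.8 0.0
      vertex 9.0 0.8 24.0
    endloop
  endfacet
  facet normal 0.0000 -1.0000 0.0000
    outer loop
      vertex 3.0 0.8 0.0
      vertex 9.0 0.8 24.0
      vertex 3.0 0.8 24.0
    endloop
  endfacet
  facet normal 0.8662 -0.4997 0.0000
    outer loop
      vertex 9.0 0.8 0.0
      vertex 12.0 6.0 0.0
      vertex 12.0 6.0 24.0
    endloop
  endfacet
  facet normal 0.8662 -0.4997 0.0000
    outer loop
      vertex 9.0 0.8 0.0
      vertex 12.0 6.0 24.0
      vertex 9.0 0.8 24.0
    endloop
  endfacet
endsolid part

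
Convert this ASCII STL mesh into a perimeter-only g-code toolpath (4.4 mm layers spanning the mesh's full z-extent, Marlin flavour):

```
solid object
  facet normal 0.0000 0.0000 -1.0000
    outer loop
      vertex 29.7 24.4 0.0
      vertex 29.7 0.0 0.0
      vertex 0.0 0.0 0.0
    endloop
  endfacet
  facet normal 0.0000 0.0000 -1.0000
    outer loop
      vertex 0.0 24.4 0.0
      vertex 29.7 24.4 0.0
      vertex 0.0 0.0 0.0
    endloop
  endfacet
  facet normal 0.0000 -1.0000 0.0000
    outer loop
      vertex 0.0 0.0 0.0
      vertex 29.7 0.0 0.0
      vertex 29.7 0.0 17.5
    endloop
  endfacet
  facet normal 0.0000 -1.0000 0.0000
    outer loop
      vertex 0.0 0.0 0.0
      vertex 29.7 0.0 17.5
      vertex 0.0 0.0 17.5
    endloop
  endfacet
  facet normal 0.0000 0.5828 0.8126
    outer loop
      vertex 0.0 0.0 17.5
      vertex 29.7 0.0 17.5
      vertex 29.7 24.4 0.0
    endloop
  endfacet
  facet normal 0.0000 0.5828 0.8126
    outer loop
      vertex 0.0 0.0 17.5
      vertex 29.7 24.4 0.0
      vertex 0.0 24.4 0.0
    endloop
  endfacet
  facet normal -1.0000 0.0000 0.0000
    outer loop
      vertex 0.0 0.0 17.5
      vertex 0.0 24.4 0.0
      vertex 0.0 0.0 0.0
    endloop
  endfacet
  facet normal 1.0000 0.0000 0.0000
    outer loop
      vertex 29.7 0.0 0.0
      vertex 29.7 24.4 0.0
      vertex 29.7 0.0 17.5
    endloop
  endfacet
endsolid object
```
; perimeter-only toolpath
G21 ; units = mm
G90 ; absolute positioning
G28 ; home
; layer 1
G0 Z4.4
G0 X0.0 Y0.0
G1 X29.7 Y0.0
G1 X29.7 Y18.3
G1 X0.0 Y18.3
G1 X0.0 Y0.0
; layer 2
G0 Z8.8
G0 X0.0 Y0.0
G1 X29.7 Y0.0
G1 X29.7 Y12.2
G1 X0.0 Y12.2
G1 X0.0 Y0.0
; layer 3
G0 Z13.1
G0 X0.0 Y0.0
G1 X29.7 Y0.0
G1 X29.7 Y6.1
G1 X0.0 Y6.1
G1 X0.0 Y0.0
M2 ; end

The solid is a wedge (ramp): 29.7 × 24.4 mm base, rising to 17.5 mm along the y=0 edge and sloping linearly to z=0 at y=24.4. Slicing at Δz = 4.4 mm — 4 equal slices spanning the solid's height, so layer i sits at z = i·h/4 — gives 3 non-empty perimeters. Each is a 4-segment closed polygon; G0 lifts to the layer z and rapids to the start vertex, then G1 traces the edges. The cross-section shrinks linearly with z (the slice at the apex is degenerate and omitted).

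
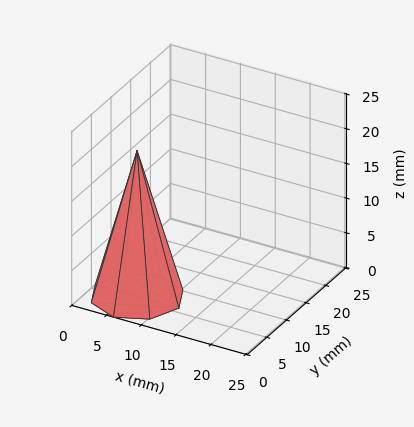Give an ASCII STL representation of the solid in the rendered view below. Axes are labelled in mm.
Reading the render: the shape is a regular 8-sided pyramid, base circumscribed radius ≈ 6 mm, apex at z ≈ 21 mm (dimensions read to the nearest mm from the axis ticks). For the STL, each face is triangulated and given an outward normal.

solid part
  facet normal 0.0000 0.0000 -1.0000
    outer loop
      vertex 6.0 12.0 0.0
      vertex 10.2 10.2 0.0
      vertex 12.0 6.0 0.0
    endloop
  endfacet
  facet normal 0.0000 0.0000 -1.0000
    outer loop
      vertex 1.8 10.2 0.0
      vertex 6.0 12.0 0.0
      vertex 12.0 6.0 0.0
    endloop
  endfacet
  facet normal 0.0000 0.0000 -1.0000
    outer loop
      vertex 0.0 6.0 0.0
      vertex 1.8 10.2 0.0
      vertex 12.0 6.0 0.0
    endloop
  endfacet
  facet normal 0.0000 0.0000 -1.0000
    outer loop
      vertex 1.8 1.8 0.0
      vertex 0.0 6.0 0.0
      vertex 12.0 6.0 0.0
    endloop
  endfacet
  facet normal 0.0000 0.0000 -1.0000
    outer loop
      vertex 6.0 0.0 0.0
      vertex 1.8 1.8 0.0
      vertex 12.0 6.0 0.0
    endloop
  endfacet
  facet normal 0.0000 0.0000 -1.0000
    outer loop
      vertex 10.2 1.8 0.0
      vertex 6.0 0.0 0.0
      vertex 12.0 6.0 0.0
    endloop
  endfacet
  facet normal 0.8890 0.3810 0.2540
    outer loop
      vertex 12.0 6.0 0.0
      vertex 10.2 10.2 0.0
      vertex 6.0 6.0 21.0
    endloop
  endfacet
  facet normal 0.3810 0.8890 0.2540
    outer loop
      vertex 10.2 10.2 0.0
      vertex 6.0 12.0 0.0
      vertex 6.0 6.0 21.0
    endloop
  endfacet
  facet normal -0.3810 0.8890 0.2540
    outer loop
      vertex 6.0 12.0 0.0
      vertex 1.8 10.2 0.0
      vertex 6.0 6.0 21.0
    endloop
  endfacet
  facet normal -0.8890 0.3810 0.2540
    outer loop
      vertex 1.8 10.2 0.0
      vertex 0.0 6.0 0.0
      vertex 6.0 6.0 21.0
    endloop
  endfacet
  facet normal -0.8890 -0.3810 0.2540
    outer loop
      vertex 0.0 6.0 0.0
      vertex 1.8 1.8 0.0
      vertex 6.0 6.0 21.0
    endloop
  endfacet
  facet normal -0.3810 -0.8890 0.2540
    outer loop
      vertex 1.8 1.8 0.0
      vertex 6.0 0.0 0.0
      vertex 6.0 6.0 21.0
    endloop
  endfacet
  facet normal 0.3810 -0.8890 0.2540
    outer loop
      vertex 6.0 0.0 0.0
      vertex 10.2 1.8 0.0
      vertex 6.0 6.0 21.0
    endloop
  endfacet
  facet normal 0.8890 -0.3810 0.2540
    outer loop
      vertex 10.2 1.8 0.0
      vertex 12.0 6.0 0.0
      vertex 6.0 6.0 21.0
    endloop
  endfacet
endsolid part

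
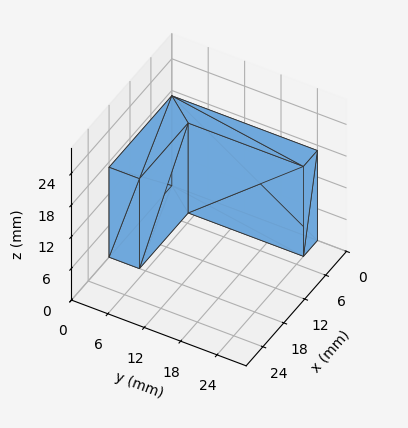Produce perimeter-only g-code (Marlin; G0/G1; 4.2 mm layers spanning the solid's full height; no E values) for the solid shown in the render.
Reading the render: the shape is an L-shaped prism: outer 18 × 24 mm, arm thicknesses ≈ 5 mm (horizontal) and 4 mm (vertical), extruded 17 mm in z (dimensions read to the nearest mm from the axis ticks). For the g-code, the solid's height is divided into equal slices at the stated Δz and each level perimeter traced with G1 moves after a G0 lift.

; perimeter-only toolpath
G21 ; units = mm
G90 ; absolute positioning
G28 ; home
; layer 1
G0 Z4.2
G0 X0.0 Y0.0
G1 X18.0 Y0.0
G1 X18.0 Y5.0
G1 X4.0 Y5.0
G1 X4.0 Y24.0
G1 X0.0 Y24.0
G1 X0.0 Y0.0
; layer 2
G0 Z8.5
G0 X0.0 Y0.0
G1 X18.0 Y0.0
G1 X18.0 Y5.0
G1 X4.0 Y5.0
G1 X4.0 Y24.0
G1 X0.0 Y24.0
G1 X0.0 Y0.0
; layer 3
G0 Z12.8
G0 X0.0 Y0.0
G1 X18.0 Y0.0
G1 X18.0 Y5.0
G1 X4.0 Y5.0
G1 X4.0 Y24.0
G1 X0.0 Y24.0
G1 X0.0 Y0.0
; layer 4
G0 Z17.0
G0 X0.0 Y0.0
G1 X18.0 Y0.0
G1 X18.0 Y5.0
G1 X4.0 Y5.0
G1 X4.0 Y24.0
G1 X0.0 Y24.0
G1 X0.0 Y0.0
M2 ; end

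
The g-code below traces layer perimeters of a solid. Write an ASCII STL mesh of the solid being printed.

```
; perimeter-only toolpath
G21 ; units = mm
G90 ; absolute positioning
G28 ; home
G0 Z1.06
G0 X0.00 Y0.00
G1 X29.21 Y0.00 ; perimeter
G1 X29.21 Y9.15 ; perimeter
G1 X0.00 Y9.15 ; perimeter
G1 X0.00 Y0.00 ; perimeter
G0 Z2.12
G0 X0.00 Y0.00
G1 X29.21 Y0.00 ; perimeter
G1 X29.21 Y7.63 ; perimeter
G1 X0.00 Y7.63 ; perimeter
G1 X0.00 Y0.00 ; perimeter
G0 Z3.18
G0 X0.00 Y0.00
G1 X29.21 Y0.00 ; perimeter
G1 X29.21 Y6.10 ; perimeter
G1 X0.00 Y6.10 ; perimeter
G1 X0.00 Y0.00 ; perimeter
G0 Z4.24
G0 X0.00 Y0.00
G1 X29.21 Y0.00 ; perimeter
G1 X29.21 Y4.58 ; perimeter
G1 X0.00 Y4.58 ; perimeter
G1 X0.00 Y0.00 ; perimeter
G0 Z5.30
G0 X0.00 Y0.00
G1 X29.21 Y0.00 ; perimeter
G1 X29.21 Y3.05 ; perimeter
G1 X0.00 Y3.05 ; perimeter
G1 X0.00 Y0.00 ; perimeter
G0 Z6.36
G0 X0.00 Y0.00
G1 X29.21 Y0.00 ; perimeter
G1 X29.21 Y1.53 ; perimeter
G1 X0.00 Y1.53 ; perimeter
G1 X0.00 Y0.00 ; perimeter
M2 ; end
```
solid part
  facet normal 0.0000 0.0000 -1.0000
    outer loop
      vertex 29.21 10.68 0.00
      vertex 29.21 0.00 0.00
      vertex 0.00 0.00 0.00
    endloop
  endfacet
  facet normal 0.0000 0.0000 -1.0000
    outer loop
      vertex 0.00 10.68 0.00
      vertex 29.21 10.68 0.00
      vertex 0.00 0.00 0.00
    endloop
  endfacet
  facet normal 0.0000 -1.0000 0.0000
    outer loop
      vertex 0.00 0.00 0.00
      vertex 29.21 0.00 0.00
      vertex 29.21 0.00 7.42
    endloop
  endfacet
  facet normal 0.0000 -1.0000 0.0000
    outer loop
      vertex 0.00 0.00 0.00
      vertex 29.21 0.00 7.42
      vertex 0.00 0.00 7.42
    endloop
  endfacet
  facet normal 0.0000 0.5706 0.8212
    outer loop
      vertex 0.00 0.00 7.42
      vertex 29.21 0.00 7.42
      vertex 29.21 10.68 0.00
    endloop
  endfacet
  facet normal 0.0000 0.5706 0.8212
    outer loop
      vertex 0.00 0.00 7.42
      vertex 29.21 10.68 0.00
      vertex 0.00 10.68 0.00
    endloop
  endfacet
  facet normal -1.0000 0.0000 0.0000
    outer loop
      vertex 0.00 0.00 7.42
      vertex 0.00 10.68 0.00
      vertex 0.00 0.00 0.00
    endloop
  endfacet
  facet normal 1.0000 0.0000 0.0000
    outer loop
      vertex 29.21 0.00 0.00
      vertex 29.21 10.68 0.00
      vertex 29.21 0.00 7.42
    endloop
  endfacet
endsolid part

The G0 Z moves step by Δz≈1.06 mm. The G1 loops shrink linearly with z, so the solid tapers from its base footprint up to z≈7.42. Closing with a flat bottom cap and the tapered top and triangulating gives 8 facets — a wedge (ramp): 29.2 × 10.7 mm base, rising to 7.42 mm along the y=0 edge and sloping linearly to z=0 at y=10.7.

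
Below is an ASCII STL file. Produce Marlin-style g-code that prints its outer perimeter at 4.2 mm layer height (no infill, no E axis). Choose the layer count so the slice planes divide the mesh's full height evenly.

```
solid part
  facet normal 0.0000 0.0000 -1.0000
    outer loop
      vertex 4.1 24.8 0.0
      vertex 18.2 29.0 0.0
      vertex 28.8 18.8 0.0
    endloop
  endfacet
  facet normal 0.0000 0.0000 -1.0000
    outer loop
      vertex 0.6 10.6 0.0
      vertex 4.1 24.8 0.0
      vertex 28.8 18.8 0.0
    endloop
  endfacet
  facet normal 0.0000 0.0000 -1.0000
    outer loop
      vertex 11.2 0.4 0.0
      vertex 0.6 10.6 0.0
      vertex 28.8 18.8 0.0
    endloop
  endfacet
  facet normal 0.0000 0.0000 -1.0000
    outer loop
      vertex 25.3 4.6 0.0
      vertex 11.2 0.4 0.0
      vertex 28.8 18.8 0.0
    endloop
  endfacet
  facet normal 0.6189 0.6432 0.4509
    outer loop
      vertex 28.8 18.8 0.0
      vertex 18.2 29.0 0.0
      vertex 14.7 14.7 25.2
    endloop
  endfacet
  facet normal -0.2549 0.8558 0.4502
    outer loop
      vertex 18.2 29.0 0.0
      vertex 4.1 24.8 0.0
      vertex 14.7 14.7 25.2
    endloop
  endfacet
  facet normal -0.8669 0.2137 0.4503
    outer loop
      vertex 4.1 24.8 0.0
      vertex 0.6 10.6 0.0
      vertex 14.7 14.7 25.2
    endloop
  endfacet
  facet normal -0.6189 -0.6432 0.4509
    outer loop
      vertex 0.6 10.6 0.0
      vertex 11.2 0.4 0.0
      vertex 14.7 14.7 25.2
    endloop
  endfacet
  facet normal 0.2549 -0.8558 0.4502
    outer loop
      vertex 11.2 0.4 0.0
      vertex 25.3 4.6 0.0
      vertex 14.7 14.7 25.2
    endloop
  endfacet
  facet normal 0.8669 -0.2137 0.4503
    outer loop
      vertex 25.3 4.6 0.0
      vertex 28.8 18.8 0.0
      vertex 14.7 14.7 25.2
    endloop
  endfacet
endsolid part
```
; perimeter-only toolpath
G21 ; units = mm
G90 ; absolute positioning
G28 ; home
; layer 1
G0 Z4.2
G0 X26.5 Y18.1
G1 X17.6 Y26.6
G1 X5.9 Y23.1
G1 X3.0 Y11.3
G1 X11.8 Y2.8
G1 X23.5 Y6.3
G1 X26.5 Y18.1
; layer 2
G0 Z8.4
G0 X24.1 Y17.4
G1 X17.0 Y24.2
G1 X7.6 Y21.4
G1 X5.3 Y12.0
G1 X12.4 Y5.2
G1 X21.8 Y8.0
G1 X24.1 Y17.4
; layer 3
G0 Z12.6
G0 X21.8 Y16.8
G1 X16.4 Y21.8
G1 X9.4 Y19.8
G1 X7.7 Y12.7
G1 X12.9 Y7.6
G1 X20.0 Y9.7
G1 X21.8 Y16.8
; layer 4
G0 Z16.8
G0 X19.4 Y16.1
G1 X15.9 Y19.5
G1 X11.2 Y18.1
G1 X10.0 Y13.3
G1 X13.5 Y9.9
G1 X18.2 Y11.3
G1 X19.4 Y16.1
; layer 5
G0 Z21.0
G0 X17.0 Y15.4
G1 X15.3 Y17.1
G1 X12.9 Y16.4
G1 X12.3 Y14.0
G1 X14.1 Y12.3
G1 X16.5 Y13.0
G1 X17.0 Y15.4
M2 ; end

The solid is a regular 6-sided pyramid, base circumscribed radius ≈ 14.7 mm, apex at z ≈ 25.2 mm. Slicing at Δz = 4.2 mm — 6 equal slices spanning the solid's height, so layer i sits at z = i·h/6 — gives 5 non-empty perimeters. Each is a 6-segment closed polygon; G0 lifts to the layer z and rapids to the start vertex, then G1 traces the edges. The cross-section shrinks linearly with z (the slice at the apex is degenerate and omitted).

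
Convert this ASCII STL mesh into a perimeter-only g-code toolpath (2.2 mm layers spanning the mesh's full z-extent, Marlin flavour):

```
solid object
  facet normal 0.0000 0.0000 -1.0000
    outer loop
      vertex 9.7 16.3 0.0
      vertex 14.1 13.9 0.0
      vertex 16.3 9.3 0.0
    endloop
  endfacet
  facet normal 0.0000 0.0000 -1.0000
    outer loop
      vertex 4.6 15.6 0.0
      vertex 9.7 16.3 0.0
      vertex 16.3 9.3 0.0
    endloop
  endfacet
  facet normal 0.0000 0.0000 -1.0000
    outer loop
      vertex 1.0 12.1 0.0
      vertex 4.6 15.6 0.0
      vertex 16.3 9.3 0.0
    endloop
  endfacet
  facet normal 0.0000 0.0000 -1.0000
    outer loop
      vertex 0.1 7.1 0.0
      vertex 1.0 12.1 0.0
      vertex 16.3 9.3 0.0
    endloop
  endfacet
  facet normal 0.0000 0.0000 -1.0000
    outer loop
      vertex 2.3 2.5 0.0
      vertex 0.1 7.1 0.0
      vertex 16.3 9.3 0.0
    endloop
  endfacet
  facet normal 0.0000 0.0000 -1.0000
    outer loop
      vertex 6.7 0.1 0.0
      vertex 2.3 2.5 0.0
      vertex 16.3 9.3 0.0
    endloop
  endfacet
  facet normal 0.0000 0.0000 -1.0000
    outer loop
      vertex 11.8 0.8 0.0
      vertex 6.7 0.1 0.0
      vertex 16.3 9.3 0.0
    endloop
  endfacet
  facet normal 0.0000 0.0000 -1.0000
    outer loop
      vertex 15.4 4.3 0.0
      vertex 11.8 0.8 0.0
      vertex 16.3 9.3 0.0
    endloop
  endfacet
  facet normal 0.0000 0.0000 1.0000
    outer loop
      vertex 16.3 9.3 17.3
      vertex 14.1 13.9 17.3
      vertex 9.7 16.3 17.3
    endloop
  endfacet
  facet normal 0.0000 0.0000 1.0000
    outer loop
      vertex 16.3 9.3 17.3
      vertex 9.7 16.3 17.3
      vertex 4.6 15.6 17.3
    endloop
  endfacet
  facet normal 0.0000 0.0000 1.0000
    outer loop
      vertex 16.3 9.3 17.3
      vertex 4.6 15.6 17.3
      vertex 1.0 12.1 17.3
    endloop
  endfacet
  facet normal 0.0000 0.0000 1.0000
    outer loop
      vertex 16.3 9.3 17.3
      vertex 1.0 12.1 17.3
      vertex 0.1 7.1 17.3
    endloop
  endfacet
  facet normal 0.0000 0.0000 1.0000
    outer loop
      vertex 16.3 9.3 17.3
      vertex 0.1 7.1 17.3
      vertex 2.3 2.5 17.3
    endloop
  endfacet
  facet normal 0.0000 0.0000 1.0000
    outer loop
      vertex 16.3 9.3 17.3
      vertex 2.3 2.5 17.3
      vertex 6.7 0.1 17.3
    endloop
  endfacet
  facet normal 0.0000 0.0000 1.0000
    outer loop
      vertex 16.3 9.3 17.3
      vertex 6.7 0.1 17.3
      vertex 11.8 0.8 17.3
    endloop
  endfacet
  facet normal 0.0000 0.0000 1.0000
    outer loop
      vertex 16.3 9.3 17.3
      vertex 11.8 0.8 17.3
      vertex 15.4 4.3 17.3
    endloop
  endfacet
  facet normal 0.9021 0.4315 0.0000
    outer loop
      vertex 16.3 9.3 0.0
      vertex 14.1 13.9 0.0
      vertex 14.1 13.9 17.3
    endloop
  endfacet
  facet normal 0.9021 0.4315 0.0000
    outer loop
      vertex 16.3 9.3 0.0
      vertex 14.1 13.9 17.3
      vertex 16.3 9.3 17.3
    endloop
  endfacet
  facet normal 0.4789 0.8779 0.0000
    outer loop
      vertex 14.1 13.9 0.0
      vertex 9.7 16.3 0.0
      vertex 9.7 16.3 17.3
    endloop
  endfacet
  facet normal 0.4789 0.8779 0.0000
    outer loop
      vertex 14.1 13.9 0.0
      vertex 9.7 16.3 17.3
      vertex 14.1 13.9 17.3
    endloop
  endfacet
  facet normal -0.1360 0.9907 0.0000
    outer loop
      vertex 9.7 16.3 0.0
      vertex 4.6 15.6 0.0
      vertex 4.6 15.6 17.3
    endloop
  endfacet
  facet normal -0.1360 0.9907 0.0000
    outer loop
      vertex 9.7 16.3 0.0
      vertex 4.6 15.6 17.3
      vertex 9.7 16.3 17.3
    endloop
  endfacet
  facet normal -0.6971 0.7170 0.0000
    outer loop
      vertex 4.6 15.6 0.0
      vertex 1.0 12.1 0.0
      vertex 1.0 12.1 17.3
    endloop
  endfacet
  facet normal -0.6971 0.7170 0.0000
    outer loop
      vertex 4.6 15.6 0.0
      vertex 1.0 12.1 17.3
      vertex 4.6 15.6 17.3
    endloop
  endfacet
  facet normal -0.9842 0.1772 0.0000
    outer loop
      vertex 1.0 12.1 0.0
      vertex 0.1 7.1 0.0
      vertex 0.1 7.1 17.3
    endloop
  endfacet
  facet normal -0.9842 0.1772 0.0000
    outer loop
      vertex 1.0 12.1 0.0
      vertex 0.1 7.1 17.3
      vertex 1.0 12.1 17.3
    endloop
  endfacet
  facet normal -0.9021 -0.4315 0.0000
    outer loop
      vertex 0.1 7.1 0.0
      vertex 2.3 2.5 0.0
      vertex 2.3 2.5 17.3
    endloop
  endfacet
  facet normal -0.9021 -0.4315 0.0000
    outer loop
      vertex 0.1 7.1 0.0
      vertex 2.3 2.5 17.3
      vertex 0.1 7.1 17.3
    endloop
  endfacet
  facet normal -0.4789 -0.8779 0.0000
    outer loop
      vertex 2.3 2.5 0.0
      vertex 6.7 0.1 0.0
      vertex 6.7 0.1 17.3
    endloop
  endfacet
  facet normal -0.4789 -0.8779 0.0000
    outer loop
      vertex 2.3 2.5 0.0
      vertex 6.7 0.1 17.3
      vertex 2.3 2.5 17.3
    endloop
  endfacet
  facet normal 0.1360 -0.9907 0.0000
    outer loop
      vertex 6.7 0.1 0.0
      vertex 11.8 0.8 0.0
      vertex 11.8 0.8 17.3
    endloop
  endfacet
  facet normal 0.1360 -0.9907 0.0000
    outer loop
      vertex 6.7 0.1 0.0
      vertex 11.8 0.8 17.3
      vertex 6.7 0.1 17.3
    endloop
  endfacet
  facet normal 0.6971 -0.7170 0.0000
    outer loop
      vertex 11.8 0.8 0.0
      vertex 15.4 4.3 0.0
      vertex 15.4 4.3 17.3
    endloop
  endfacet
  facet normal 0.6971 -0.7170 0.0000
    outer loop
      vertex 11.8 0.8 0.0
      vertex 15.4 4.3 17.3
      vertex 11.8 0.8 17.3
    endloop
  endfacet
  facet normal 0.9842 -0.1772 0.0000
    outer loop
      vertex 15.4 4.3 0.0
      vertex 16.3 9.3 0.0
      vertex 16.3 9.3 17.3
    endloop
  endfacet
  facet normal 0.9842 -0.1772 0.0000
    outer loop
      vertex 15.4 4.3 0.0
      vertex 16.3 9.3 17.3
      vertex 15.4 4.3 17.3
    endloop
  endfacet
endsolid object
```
; perimeter-only toolpath
G21 ; units = mm
G90 ; absolute positioning
G28 ; home
; layer 1
G0 Z2.2
G0 X16.3 Y9.3
G1 X14.1 Y13.9
G1 X9.7 Y16.3
G1 X4.6 Y15.6
G1 X1.0 Y12.1
G1 X0.1 Y7.1
G1 X2.3 Y2.5
G1 X6.7 Y0.1
G1 X11.8 Y0.8
G1 X15.4 Y4.3
G1 X16.3 Y9.3
; layer 2
G0 Z4.3
G0 X16.3 Y9.3
G1 X14.1 Y13.9
G1 X9.7 Y16.3
G1 X4.6 Y15.6
G1 X1.0 Y12.1
G1 X0.1 Y7.1
G1 X2.3 Y2.5
G1 X6.7 Y0.1
G1 X11.8 Y0.8
G1 X15.4 Y4.3
G1 X16.3 Y9.3
; layer 3
G0 Z6.5
G0 X16.3 Y9.3
G1 X14.1 Y13.9
G1 X9.7 Y16.3
G1 X4.6 Y15.6
G1 X1.0 Y12.1
G1 X0.1 Y7.1
G1 X2.3 Y2.5
G1 X6.7 Y0.1
G1 X11.8 Y0.8
G1 X15.4 Y4.3
G1 X16.3 Y9.3
; layer 4
G0 Z8.7
G0 X16.3 Y9.3
G1 X14.1 Y13.9
G1 X9.7 Y16.3
G1 X4.6 Y15.6
G1 X1.0 Y12.1
G1 X0.1 Y7.1
G1 X2.3 Y2.5
G1 X6.7 Y0.1
G1 X11.8 Y0.8
G1 X15.4 Y4.3
G1 X16.3 Y9.3
; layer 5
G0 Z10.8
G0 X16.3 Y9.3
G1 X14.1 Y13.9
G1 X9.7 Y16.3
G1 X4.6 Y15.6
G1 X1.0 Y12.1
G1 X0.1 Y7.1
G1 X2.3 Y2.5
G1 X6.7 Y0.1
G1 X11.8 Y0.8
G1 X15.4 Y4.3
G1 X16.3 Y9.3
; layer 6
G0 Z13.0
G0 X16.3 Y9.3
G1 X14.1 Y13.9
G1 X9.7 Y16.3
G1 X4.6 Y15.6
G1 X1.0 Y12.1
G1 X0.1 Y7.1
G1 X2.3 Y2.5
G1 X6.7 Y0.1
G1 X11.8 Y0.8
G1 X15.4 Y4.3
G1 X16.3 Y9.3
; layer 7
G0 Z15.1
G0 X16.3 Y9.3
G1 X14.1 Y13.9
G1 X9.7 Y16.3
G1 X4.6 Y15.6
G1 X1.0 Y12.1
G1 X0.1 Y7.1
G1 X2.3 Y2.5
G1 X6.7 Y0.1
G1 X11.8 Y0.8
G1 X15.4 Y4.3
G1 X16.3 Y9.3
; layer 8
G0 Z17.3
G0 X16.3 Y9.3
G1 X14.1 Y13.9
G1 X9.7 Y16.3
G1 X4.6 Y15.6
G1 X1.0 Y12.1
G1 X0.1 Y7.1
G1 X2.3 Y2.5
G1 X6.7 Y0.1
G1 X11.8 Y0.8
G1 X15.4 Y4.3
G1 X16.3 Y9.3
M2 ; end

The solid is a regular 10-sided prism (a cylinder approximated with 10 flat sides), circumscribed radius ≈ 8.2 mm, height ≈ 17.3 mm. Slicing at Δz = 2.2 mm — 8 equal slices spanning the solid's height, so layer i sits at z = i·h/8 — gives 8 non-empty perimeters. Each is a 10-segment closed polygon; G0 lifts to the layer z and rapids to the start vertex, then G1 traces the edges.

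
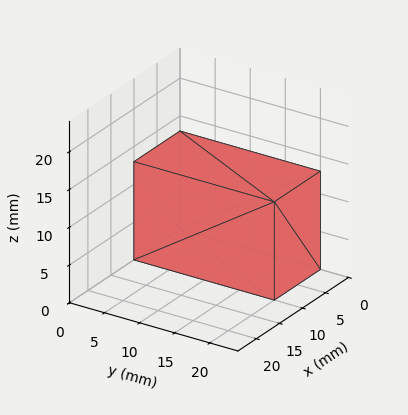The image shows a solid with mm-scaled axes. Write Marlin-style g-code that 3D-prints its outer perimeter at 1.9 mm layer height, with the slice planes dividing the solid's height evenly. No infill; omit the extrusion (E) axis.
Reading the render: the shape is a rectangular box, roughly 10 × 20 mm footprint and 13 mm tall (dimensions read to the nearest mm from the axis ticks). For the g-code, the solid's height is divided into equal slices at the stated Δz and each level perimeter traced with G1 moves after a G0 lift.

; perimeter-only toolpath
G21 ; units = mm
G90 ; absolute positioning
G28 ; home
; layer 1
G0 Z1.9
G0 X0.0 Y0.0
G1 X10.0 Y0.0
G1 X10.0 Y20.0
G1 X0.0 Y20.0
G1 X0.0 Y0.0
; layer 2
G0 Z3.7
G0 X0.0 Y0.0
G1 X10.0 Y0.0
G1 X10.0 Y20.0
G1 X0.0 Y20.0
G1 X0.0 Y0.0
; layer 3
G0 Z5.6
G0 X0.0 Y0.0
G1 X10.0 Y0.0
G1 X10.0 Y20.0
G1 X0.0 Y20.0
G1 X0.0 Y0.0
; layer 4
G0 Z7.4
G0 X0.0 Y0.0
G1 X10.0 Y0.0
G1 X10.0 Y20.0
G1 X0.0 Y20.0
G1 X0.0 Y0.0
; layer 5
G0 Z9.3
G0 X0.0 Y0.0
G1 X10.0 Y0.0
G1 X10.0 Y20.0
G1 X0.0 Y20.0
G1 X0.0 Y0.0
; layer 6
G0 Z11.1
G0 X0.0 Y0.0
G1 X10.0 Y0.0
G1 X10.0 Y20.0
G1 X0.0 Y20.0
G1 X0.0 Y0.0
; layer 7
G0 Z13.0
G0 X0.0 Y0.0
G1 X10.0 Y0.0
G1 X10.0 Y20.0
G1 X0.0 Y20.0
G1 X0.0 Y0.0
M2 ; end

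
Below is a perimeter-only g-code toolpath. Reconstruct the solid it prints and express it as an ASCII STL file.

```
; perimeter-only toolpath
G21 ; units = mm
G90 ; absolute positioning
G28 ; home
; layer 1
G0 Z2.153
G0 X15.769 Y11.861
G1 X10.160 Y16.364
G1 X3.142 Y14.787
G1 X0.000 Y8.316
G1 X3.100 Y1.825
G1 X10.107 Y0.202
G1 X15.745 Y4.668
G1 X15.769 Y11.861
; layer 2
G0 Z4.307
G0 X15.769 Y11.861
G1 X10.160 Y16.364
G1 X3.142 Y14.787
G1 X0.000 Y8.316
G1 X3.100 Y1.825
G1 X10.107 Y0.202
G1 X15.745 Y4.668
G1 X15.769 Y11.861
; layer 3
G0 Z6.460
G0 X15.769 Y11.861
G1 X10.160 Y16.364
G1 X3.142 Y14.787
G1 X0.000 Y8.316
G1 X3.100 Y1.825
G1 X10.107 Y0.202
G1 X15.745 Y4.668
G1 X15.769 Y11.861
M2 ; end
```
solid part
  facet normal 0.0000 0.0000 -1.0000
    outer loop
      vertex 3.142 14.787 0.000
      vertex 10.160 16.364 0.000
      vertex 15.769 11.861 0.000
    endloop
  endfacet
  facet normal 0.0000 0.0000 -1.0000
    outer loop
      vertex 0.000 8.316 0.000
      vertex 3.142 14.787 0.000
      vertex 15.769 11.861 0.000
    endloop
  endfacet
  facet normal 0.0000 0.0000 -1.0000
    outer loop
      vertex 3.100 1.825 0.000
      vertex 0.000 8.316 0.000
      vertex 15.769 11.861 0.000
    endloop
  endfacet
  facet normal 0.0000 0.0000 -1.0000
    outer loop
      vertex 10.107 0.202 0.000
      vertex 3.100 1.825 0.000
      vertex 15.769 11.861 0.000
    endloop
  endfacet
  facet normal 0.0000 0.0000 -1.0000
    outer loop
      vertex 15.745 4.668 0.000
      vertex 10.107 0.202 0.000
      vertex 15.769 11.861 0.000
    endloop
  endfacet
  facet normal 0.0000 0.0000 1.0000
    outer loop
      vertex 15.769 11.861 6.460
      vertex 10.160 16.364 6.460
      vertex 3.142 14.787 6.460
    endloop
  endfacet
  facet normal 0.0000 0.0000 1.0000
    outer loop
      vertex 15.769 11.861 6.460
      vertex 3.142 14.787 6.460
      vertex 0.000 8.316 6.460
    endloop
  endfacet
  facet normal 0.0000 0.0000 1.0000
    outer loop
      vertex 15.769 11.861 6.460
      vertex 0.000 8.316 6.460
      vertex 3.100 1.825 6.460
    endloop
  endfacet
  facet normal 0.0000 0.0000 1.0000
    outer loop
      vertex 15.769 11.861 6.460
      vertex 3.100 1.825 6.460
      vertex 10.107 0.202 6.460
    endloop
  endfacet
  facet normal 0.0000 0.0000 1.0000
    outer loop
      vertex 15.769 11.861 6.460
      vertex 10.107 0.202 6.460
      vertex 15.745 4.668 6.460
    endloop
  endfacet
  facet normal 0.6260 0.7798 0.0000
    outer loop
      vertex 15.769 11.861 0.000
      vertex 10.160 16.364 0.000
      vertex 10.160 16.364 6.460
    endloop
  endfacet
  facet normal 0.6260 0.7798 0.0000
    outer loop
      vertex 15.769 11.861 0.000
      vertex 10.160 16.364 6.460
      vertex 15.769 11.861 6.460
    endloop
  endfacet
  facet normal -0.2192 0.9757 0.0000
    outer loop
      vertex 10.160 16.364 0.000
      vertex 3.142 14.787 0.000
      vertex 3.142 14.787 6.460
    endloop
  endfacet
  facet normal -0.2192 0.9757 0.0000
    outer loop
      vertex 10.160 16.364 0.000
      vertex 3.142 14.787 6.460
      vertex 10.160 16.364 6.460
    endloop
  endfacet
  facet normal -0.8996 0.4368 0.0000
    outer loop
      vertex 3.142 14.787 0.000
      vertex 0.000 8.316 0.000
      vertex 0.000 8.316 6.460
    endloop
  endfacet
  facet normal -0.8996 0.4368 0.0000
    outer loop
      vertex 3.142 14.787 0.000
      vertex 0.000 8.316 6.460
      vertex 3.142 14.787 6.460
    endloop
  endfacet
  facet normal -0.9024 -0.4310 0.0000
    outer loop
      vertex 0.000 8.316 0.000
      vertex 3.100 1.825 0.000
      vertex 3.100 1.825 6.460
    endloop
  endfacet
  facet normal -0.9024 -0.4310 0.0000
    outer loop
      vertex 0.000 8.316 0.000
      vertex 3.100 1.825 6.460
      vertex 0.000 8.316 6.460
    endloop
  endfacet
  facet normal -0.2257 -0.9742 0.0000
    outer loop
      vertex 3.100 1.825 0.000
      vertex 10.107 0.202 0.000
      vertex 10.107 0.202 6.460
    endloop
  endfacet
  facet normal -0.2257 -0.9742 0.0000
    outer loop
      vertex 3.100 1.825 0.000
      vertex 10.107 0.202 6.460
      vertex 3.100 1.825 6.460
    endloop
  endfacet
  facet normal 0.6209 -0.7839 0.0000
    outer loop
      vertex 10.107 0.202 0.000
      vertex 15.745 4.668 0.000
      vertex 15.745 4.668 6.460
    endloop
  endfacet
  facet normal 0.6209 -0.7839 0.0000
    outer loop
      vertex 10.107 0.202 0.000
      vertex 15.745 4.668 6.460
      vertex 10.107 0.202 6.460
    endloop
  endfacet
  facet normal 1.0000 -0.0033 0.0000
    outer loop
      vertex 15.745 4.668 0.000
      vertex 15.769 11.861 0.000
      vertex 15.769 11.861 6.460
    endloop
  endfacet
  facet normal 1.0000 -0.0033 0.0000
    outer loop
      vertex 15.745 4.668 0.000
      vertex 15.769 11.861 6.460
      vertex 15.745 4.668 6.460
    endloop
  endfacet
endsolid part

The G0 Z moves step by Δz≈2.153 mm. Every layer's G1 loop is the same polygon, so the solid is a straight extrusion of it from z=0 to z≈6.46. Closing with flat bottom and top caps and triangulating gives 24 facets — a regular 7-sided prism (a cylinder approximated with 7 flat sides), circumscribed radius ≈ 8.29 mm, height ≈ 6.46 mm.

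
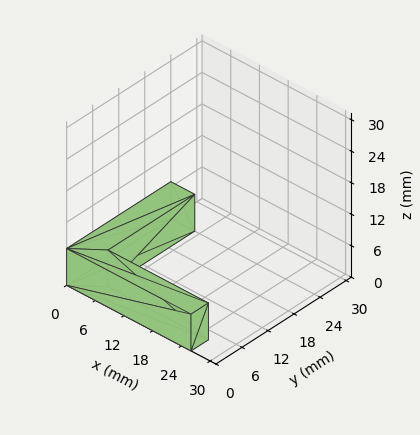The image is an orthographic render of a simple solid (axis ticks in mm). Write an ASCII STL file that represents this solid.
Reading the render: the shape is an L-shaped prism: outer 26 × 24 mm, arm thicknesses ≈ 4 mm (horizontal) and 5 mm (vertical), extruded 7 mm in z (dimensions read to the nearest mm from the axis ticks). For the STL, each face is triangulated and given an outward normal.

solid part
  facet normal 0.0000 0.0000 -1.0000
    outer loop
      vertex 26.000 4.000 0.000
      vertex 26.000 0.000 0.000
      vertex 0.000 0.000 0.000
    endloop
  endfacet
  facet normal 0.0000 0.0000 -1.0000
    outer loop
      vertex 5.000 4.000 0.000
      vertex 26.000 4.000 0.000
      vertex 0.000 0.000 0.000
    endloop
  endfacet
  facet normal 0.0000 0.0000 -1.0000
    outer loop
      vertex 5.000 24.000 0.000
      vertex 5.000 4.000 0.000
      vertex 0.000 0.000 0.000
    endloop
  endfacet
  facet normal 0.0000 0.0000 -1.0000
    outer loop
      vertex 0.000 24.000 0.000
      vertex 5.000 24.000 0.000
      vertex 0.000 0.000 0.000
    endloop
  endfacet
  facet normal 0.0000 0.0000 1.0000
    outer loop
      vertex 0.000 0.000 7.000
      vertex 26.000 0.000 7.000
      vertex 26.000 4.000 7.000
    endloop
  endfacet
  facet normal 0.0000 0.0000 1.0000
    outer loop
      vertex 0.000 0.000 7.000
      vertex 26.000 4.000 7.000
      vertex 5.000 4.000 7.000
    endloop
  endfacet
  facet normal 0.0000 0.0000 1.0000
    outer loop
      vertex 0.000 0.000 7.000
      vertex 5.000 4.000 7.000
      vertex 5.000 24.000 7.000
    endloop
  endfacet
  facet normal 0.0000 0.0000 1.0000
    outer loop
      vertex 0.000 0.000 7.000
      vertex 5.000 24.000 7.000
      vertex 0.000 24.000 7.000
    endloop
  endfacet
  facet normal 0.0000 -1.0000 0.0000
    outer loop
      vertex 0.000 0.000 0.000
      vertex 26.000 0.000 0.000
      vertex 26.000 0.000 7.000
    endloop
  endfacet
  facet normal 0.0000 -1.0000 0.0000
    outer loop
      vertex 0.000 0.000 0.000
      vertex 26.000 0.000 7.000
      vertex 0.000 0.000 7.000
    endloop
  endfacet
  facet normal 1.0000 0.0000 0.0000
    outer loop
      vertex 26.000 0.000 0.000
      vertex 26.000 4.000 0.000
      vertex 26.000 4.000 7.000
    endloop
  endfacet
  facet normal 1.0000 0.0000 0.0000
    outer loop
      vertex 26.000 0.000 0.000
      vertex 26.000 4.000 7.000
      vertex 26.000 0.000 7.000
    endloop
  endfacet
  facet normal 0.0000 1.0000 0.0000
    outer loop
      vertex 26.000 4.000 0.000
      vertex 5.000 4.000 0.000
      vertex 5.000 4.000 7.000
    endloop
  endfacet
  facet normal 0.0000 1.0000 0.0000
    outer loop
      vertex 26.000 4.000 0.000
      vertex 5.000 4.000 7.000
      vertex 26.000 4.000 7.000
    endloop
  endfacet
  facet normal 1.0000 0.0000 0.0000
    outer loop
      vertex 5.000 4.000 0.000
      vertex 5.000 24.000 0.000
      vertex 5.000 24.000 7.000
    endloop
  endfacet
  facet normal 1.0000 0.0000 0.0000
    outer loop
      vertex 5.000 4.000 0.000
      vertex 5.000 24.000 7.000
      vertex 5.000 4.000 7.000
    endloop
  endfacet
  facet normal 0.0000 1.0000 0.0000
    outer loop
      vertex 5.000 24.000 0.000
      vertex 0.000 24.000 0.000
      vertex 0.000 24.000 7.000
    endloop
  endfacet
  facet normal 0.0000 1.0000 0.0000
    outer loop
      vertex 5.000 24.000 0.000
      vertex 0.000 24.000 7.000
      vertex 5.000 24.000 7.000
    endloop
  endfacet
  facet normal -1.0000 0.0000 0.0000
    outer loop
      vertex 0.000 24.000 0.000
      vertex 0.000 0.000 0.000
      vertex 0.000 0.000 7.000
    endloop
  endfacet
  facet normal -1.0000 0.0000 0.0000
    outer loop
      vertex 0.000 24.000 0.000
      vertex 0.000 0.000 7.000
      vertex 0.000 24.000 7.000
    endloop
  endfacet
endsolid part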